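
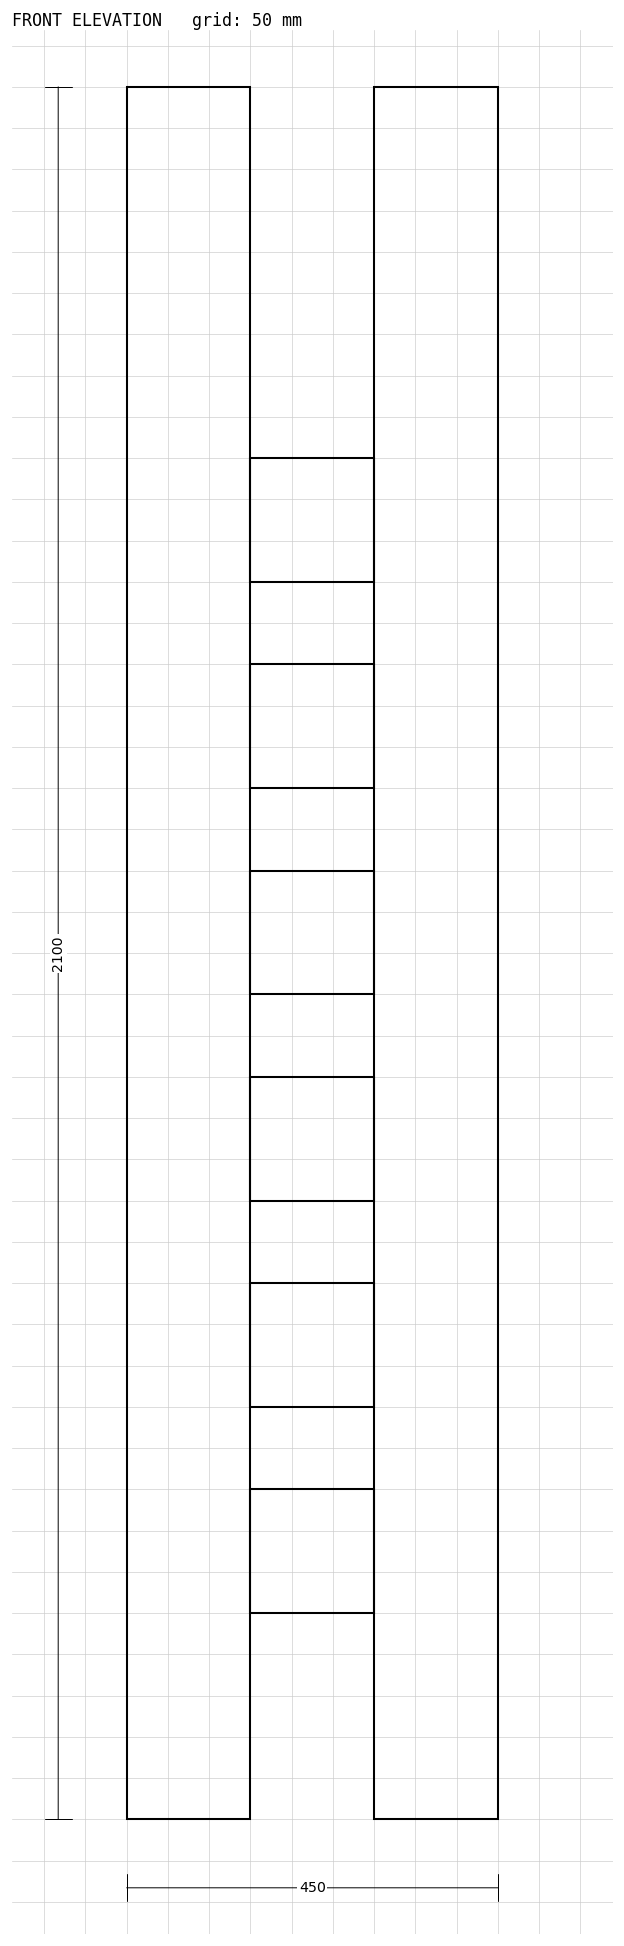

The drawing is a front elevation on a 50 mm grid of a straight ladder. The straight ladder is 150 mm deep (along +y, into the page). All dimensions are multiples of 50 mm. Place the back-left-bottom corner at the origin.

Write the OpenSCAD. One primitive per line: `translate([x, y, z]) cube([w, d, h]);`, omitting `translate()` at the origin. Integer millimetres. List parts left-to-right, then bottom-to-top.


cube([150, 150, 2100]);
translate([150, 0, 250]) cube([150, 150, 150]);
translate([150, 0, 500]) cube([150, 150, 150]);
translate([150, 0, 750]) cube([150, 150, 150]);
translate([150, 0, 1000]) cube([150, 150, 150]);
translate([150, 0, 1250]) cube([150, 150, 150]);
translate([150, 0, 1500]) cube([150, 150, 150]);
translate([300, 0, 0]) cube([150, 150, 2100]);


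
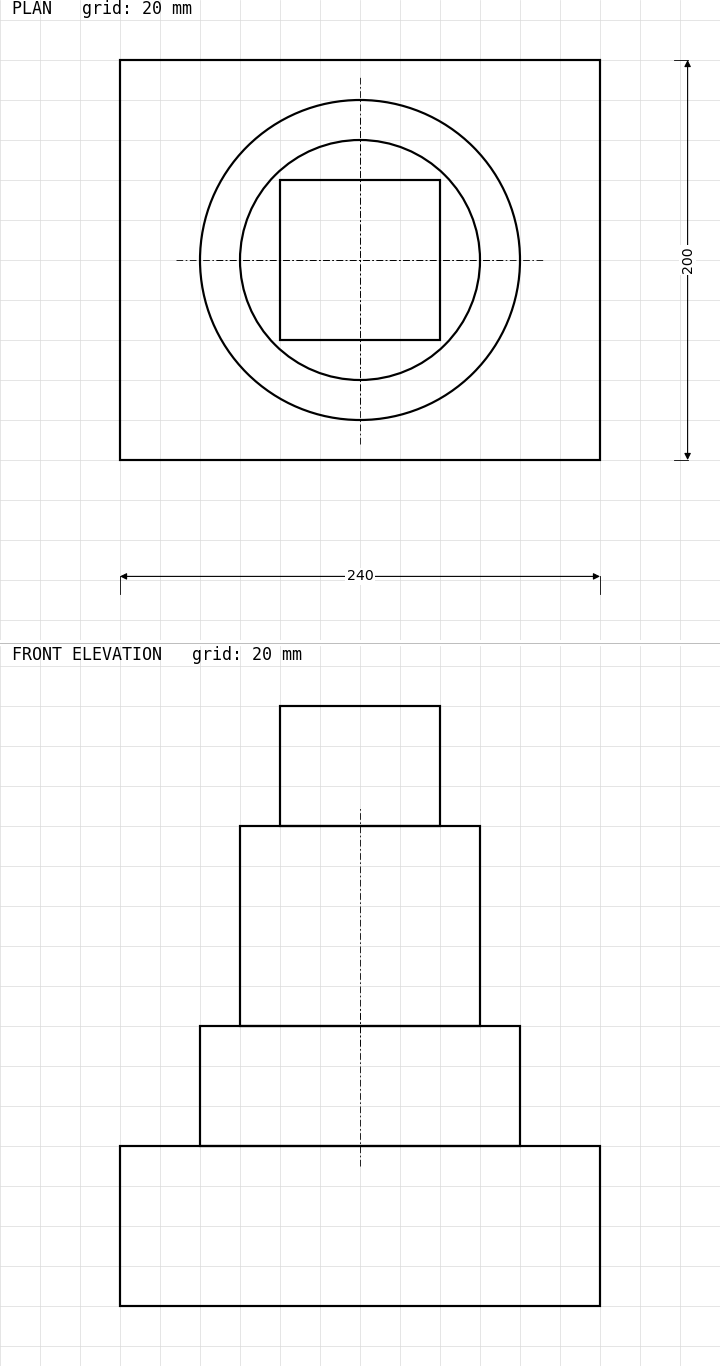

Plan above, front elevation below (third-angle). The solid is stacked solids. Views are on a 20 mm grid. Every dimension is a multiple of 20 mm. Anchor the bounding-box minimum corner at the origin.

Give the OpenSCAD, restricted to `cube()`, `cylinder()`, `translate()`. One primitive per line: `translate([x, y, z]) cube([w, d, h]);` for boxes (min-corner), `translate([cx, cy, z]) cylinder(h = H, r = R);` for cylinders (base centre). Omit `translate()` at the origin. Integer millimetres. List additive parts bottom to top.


cube([240, 200, 80]);
translate([120, 100, 80]) cylinder(h = 60, r = 80);
translate([120, 100, 140]) cylinder(h = 100, r = 60);
translate([80, 60, 240]) cube([80, 80, 60]);


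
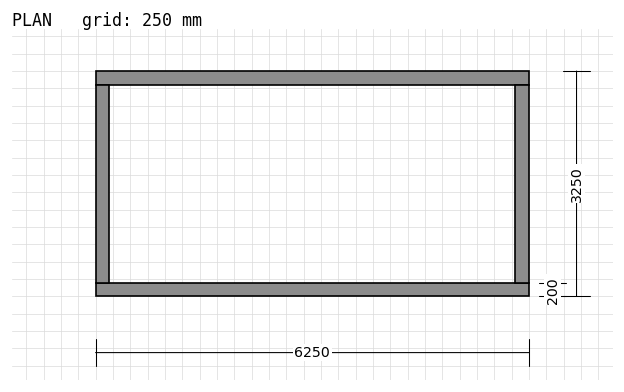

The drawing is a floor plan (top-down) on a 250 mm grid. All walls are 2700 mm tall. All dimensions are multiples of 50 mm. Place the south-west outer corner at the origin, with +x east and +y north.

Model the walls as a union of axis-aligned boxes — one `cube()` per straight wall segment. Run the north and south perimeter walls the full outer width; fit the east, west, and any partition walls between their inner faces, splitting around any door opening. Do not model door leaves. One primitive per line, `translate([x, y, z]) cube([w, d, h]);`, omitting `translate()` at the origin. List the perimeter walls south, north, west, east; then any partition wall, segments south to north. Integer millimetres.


cube([6250, 200, 2700]);
translate([0, 3050, 0]) cube([6250, 200, 2700]);
translate([0, 200, 0]) cube([200, 2850, 2700]);
translate([6050, 200, 0]) cube([200, 2850, 2700]);


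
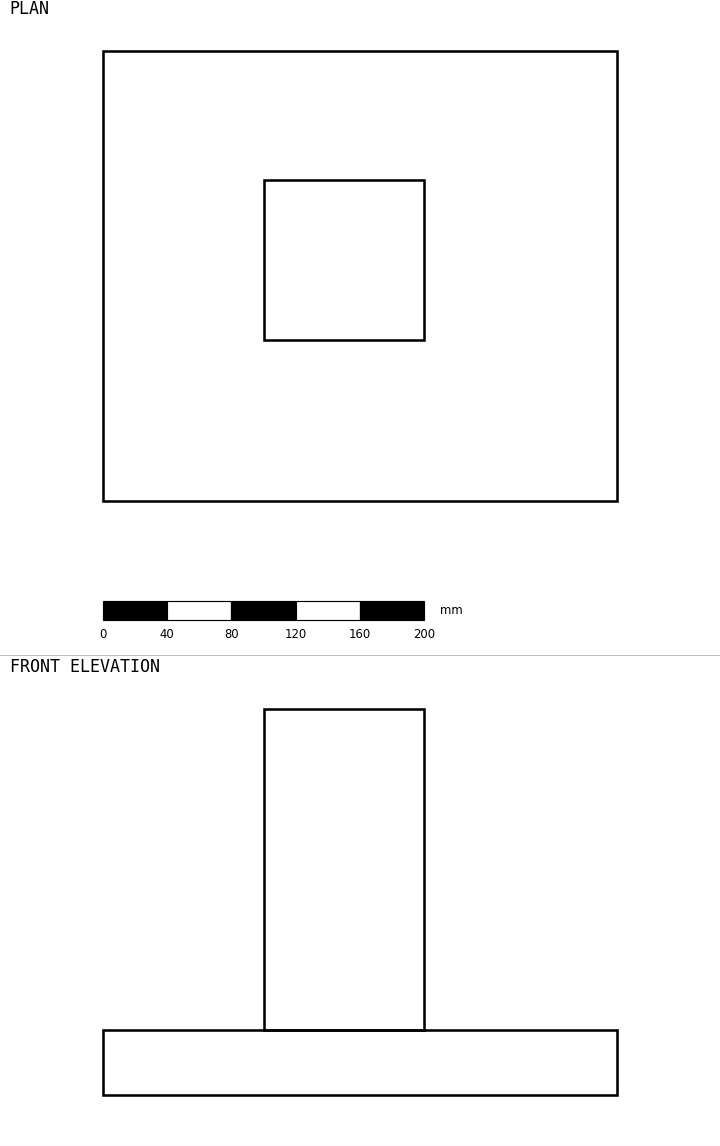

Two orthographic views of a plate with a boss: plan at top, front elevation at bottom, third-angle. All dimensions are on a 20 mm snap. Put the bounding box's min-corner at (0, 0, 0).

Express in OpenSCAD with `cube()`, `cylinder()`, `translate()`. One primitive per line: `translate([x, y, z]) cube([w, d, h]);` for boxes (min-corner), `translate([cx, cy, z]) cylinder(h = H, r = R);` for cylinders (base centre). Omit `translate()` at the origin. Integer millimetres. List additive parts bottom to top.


cube([320, 280, 40]);
translate([100, 100, 40]) cube([100, 100, 200]);


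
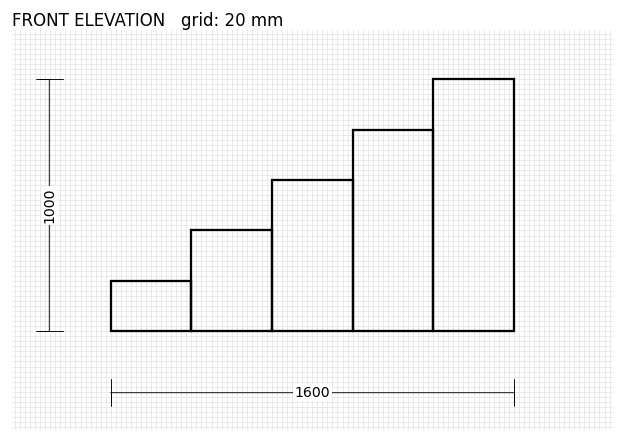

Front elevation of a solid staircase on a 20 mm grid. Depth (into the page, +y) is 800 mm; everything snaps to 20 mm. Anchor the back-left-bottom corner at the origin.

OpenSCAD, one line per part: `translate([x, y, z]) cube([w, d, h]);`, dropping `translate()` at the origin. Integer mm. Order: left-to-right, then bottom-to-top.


cube([320, 800, 200]);
translate([320, 0, 0]) cube([320, 800, 400]);
translate([640, 0, 0]) cube([320, 800, 600]);
translate([960, 0, 0]) cube([320, 800, 800]);
translate([1280, 0, 0]) cube([320, 800, 1000]);


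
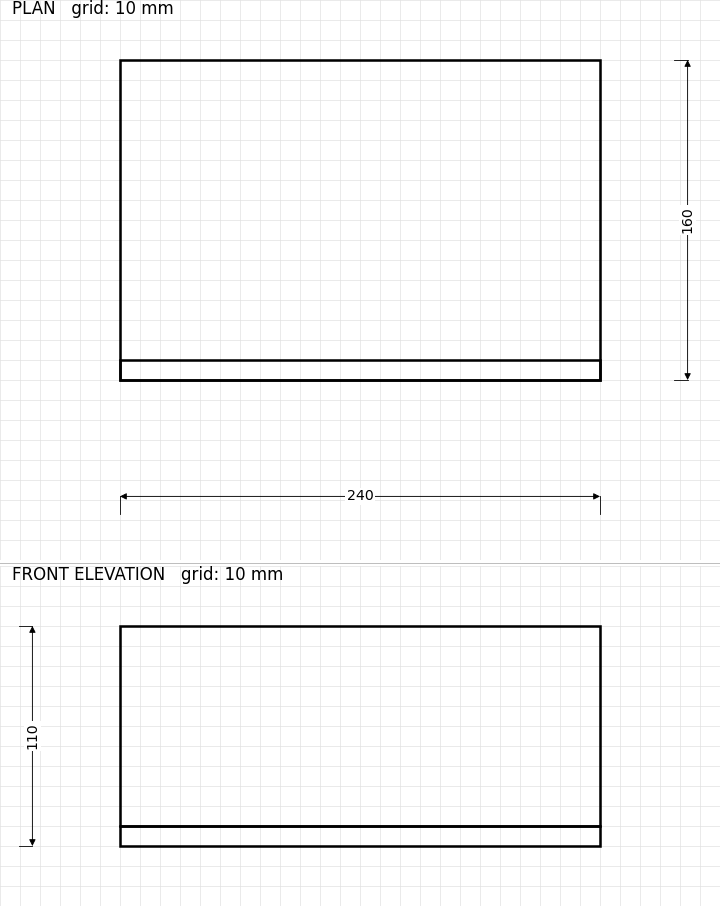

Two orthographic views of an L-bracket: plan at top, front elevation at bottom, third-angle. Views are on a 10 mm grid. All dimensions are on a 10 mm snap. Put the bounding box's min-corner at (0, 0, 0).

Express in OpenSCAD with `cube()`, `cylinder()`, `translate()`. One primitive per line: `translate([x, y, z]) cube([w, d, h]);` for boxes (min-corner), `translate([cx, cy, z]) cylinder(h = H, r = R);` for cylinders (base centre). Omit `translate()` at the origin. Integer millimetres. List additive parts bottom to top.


cube([240, 160, 10]);
translate([0, 0, 10]) cube([240, 10, 100]);


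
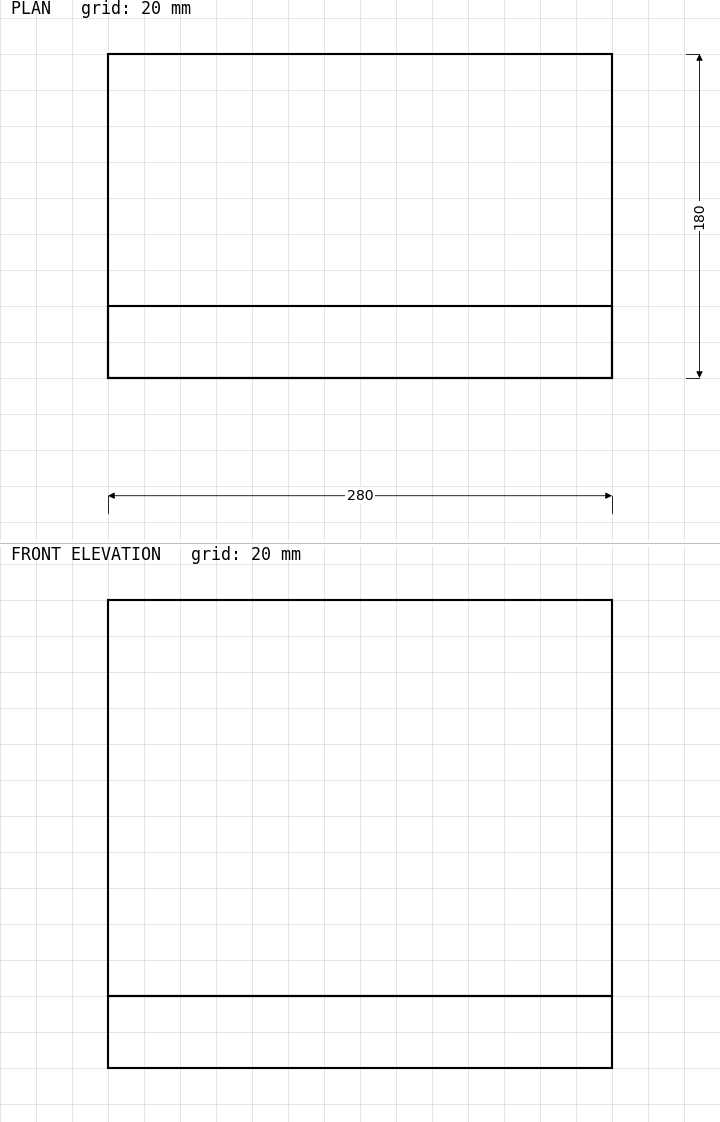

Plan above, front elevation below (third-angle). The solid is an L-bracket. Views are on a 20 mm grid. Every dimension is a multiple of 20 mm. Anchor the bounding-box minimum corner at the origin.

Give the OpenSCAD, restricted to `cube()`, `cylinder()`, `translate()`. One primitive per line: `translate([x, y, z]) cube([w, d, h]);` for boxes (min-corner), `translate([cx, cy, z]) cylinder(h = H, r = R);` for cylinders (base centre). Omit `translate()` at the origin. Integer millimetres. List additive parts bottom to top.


cube([280, 180, 40]);
translate([0, 0, 40]) cube([280, 40, 220]);


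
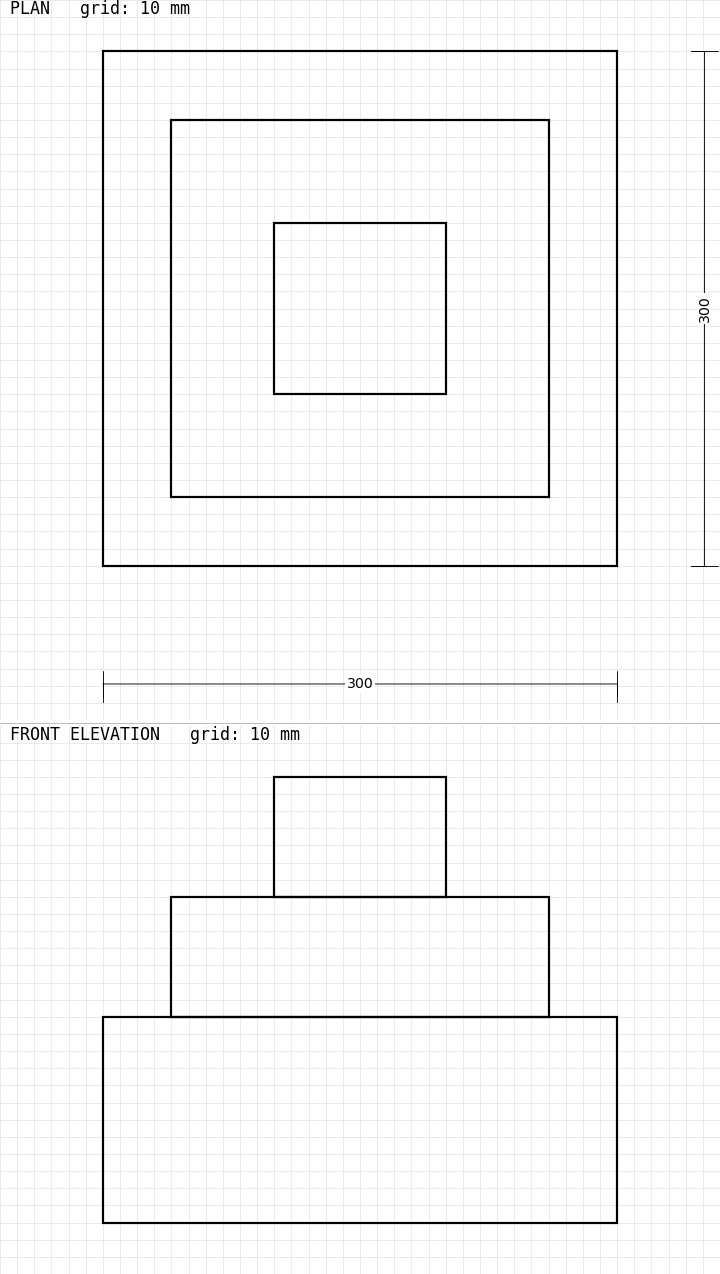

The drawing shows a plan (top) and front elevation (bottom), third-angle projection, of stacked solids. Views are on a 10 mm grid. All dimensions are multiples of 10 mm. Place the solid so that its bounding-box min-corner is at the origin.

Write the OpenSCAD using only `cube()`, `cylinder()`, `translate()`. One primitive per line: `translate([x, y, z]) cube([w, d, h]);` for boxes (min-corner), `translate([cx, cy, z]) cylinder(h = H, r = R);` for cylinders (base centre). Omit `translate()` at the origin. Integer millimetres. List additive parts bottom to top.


cube([300, 300, 120]);
translate([40, 40, 120]) cube([220, 220, 70]);
translate([100, 100, 190]) cube([100, 100, 70]);


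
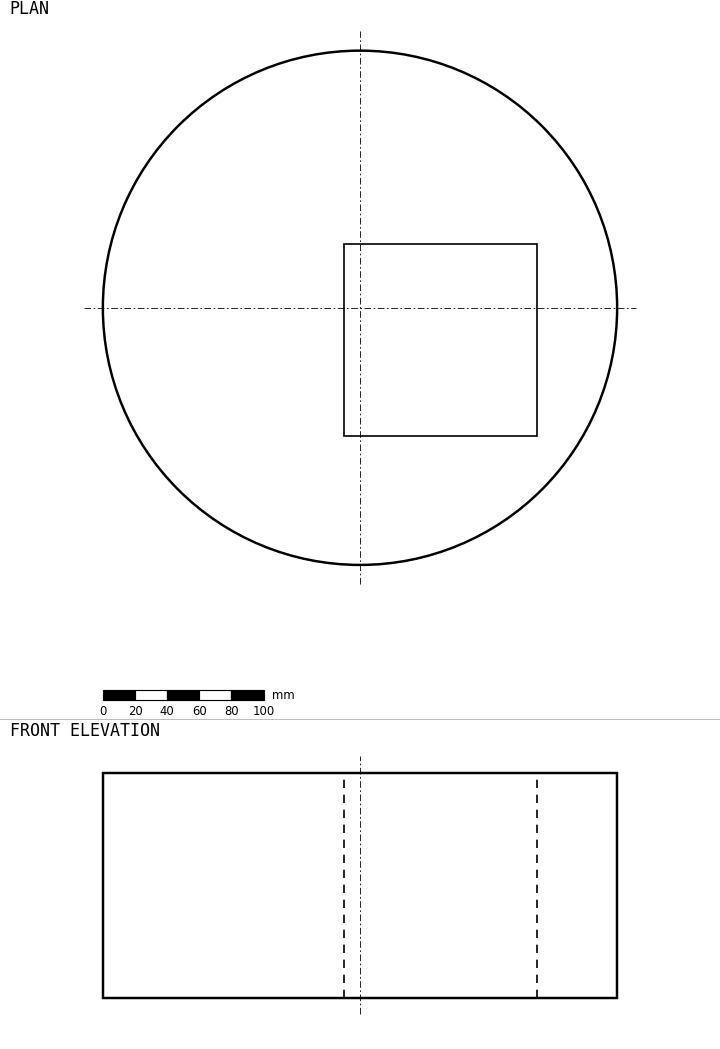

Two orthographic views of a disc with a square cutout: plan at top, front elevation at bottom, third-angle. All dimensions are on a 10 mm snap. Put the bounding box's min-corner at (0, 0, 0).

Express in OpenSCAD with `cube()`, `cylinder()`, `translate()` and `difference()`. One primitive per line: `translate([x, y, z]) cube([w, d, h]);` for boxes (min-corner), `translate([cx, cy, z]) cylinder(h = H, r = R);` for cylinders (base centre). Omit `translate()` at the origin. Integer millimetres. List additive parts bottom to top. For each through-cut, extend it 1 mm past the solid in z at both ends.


difference() {
  translate([160, 160, 0]) cylinder(h = 140, r = 160);
  translate([150, 80, -1]) cube([120, 120, 142]);
}


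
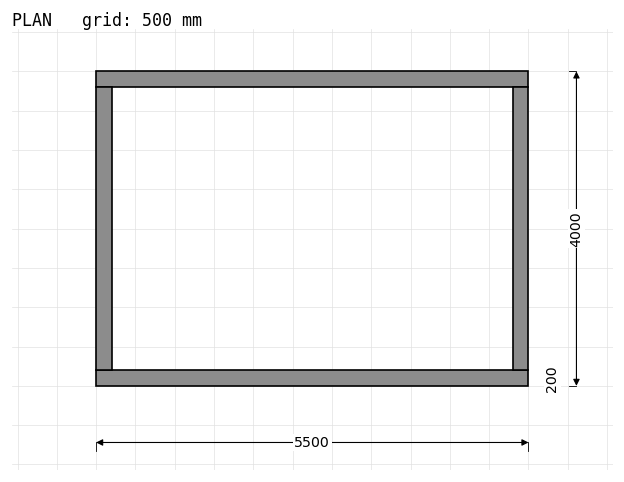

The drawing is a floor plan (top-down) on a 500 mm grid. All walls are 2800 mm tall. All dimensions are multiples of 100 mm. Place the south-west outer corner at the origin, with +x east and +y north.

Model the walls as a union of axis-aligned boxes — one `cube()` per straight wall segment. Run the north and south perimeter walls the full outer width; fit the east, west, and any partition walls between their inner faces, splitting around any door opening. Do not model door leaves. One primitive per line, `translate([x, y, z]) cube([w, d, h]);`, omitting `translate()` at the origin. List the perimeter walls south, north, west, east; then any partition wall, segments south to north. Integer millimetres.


cube([5500, 200, 2800]);
translate([0, 3800, 0]) cube([5500, 200, 2800]);
translate([0, 200, 0]) cube([200, 3600, 2800]);
translate([5300, 200, 0]) cube([200, 3600, 2800]);


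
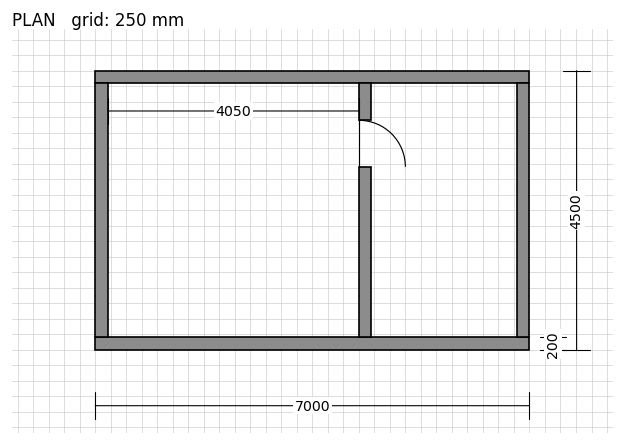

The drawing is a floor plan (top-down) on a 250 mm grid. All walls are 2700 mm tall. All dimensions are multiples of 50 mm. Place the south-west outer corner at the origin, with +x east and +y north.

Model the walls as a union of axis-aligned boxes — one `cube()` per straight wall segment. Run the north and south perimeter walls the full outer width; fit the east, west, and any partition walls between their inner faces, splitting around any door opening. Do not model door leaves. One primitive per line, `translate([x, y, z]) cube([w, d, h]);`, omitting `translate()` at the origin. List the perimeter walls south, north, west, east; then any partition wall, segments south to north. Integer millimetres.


cube([7000, 200, 2700]);
translate([0, 4300, 0]) cube([7000, 200, 2700]);
translate([0, 200, 0]) cube([200, 4100, 2700]);
translate([6800, 200, 0]) cube([200, 4100, 2700]);
translate([4250, 200, 0]) cube([200, 2750, 2700]);
translate([4250, 3700, 0]) cube([200, 600, 2700]);


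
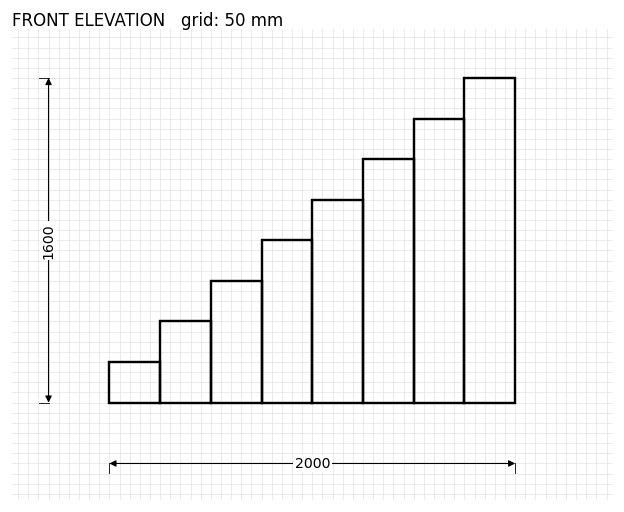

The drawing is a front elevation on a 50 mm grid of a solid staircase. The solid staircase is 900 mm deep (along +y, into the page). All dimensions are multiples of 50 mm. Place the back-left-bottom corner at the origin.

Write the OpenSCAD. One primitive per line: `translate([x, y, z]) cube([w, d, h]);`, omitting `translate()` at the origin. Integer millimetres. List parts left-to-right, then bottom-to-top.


cube([250, 900, 200]);
translate([250, 0, 0]) cube([250, 900, 400]);
translate([500, 0, 0]) cube([250, 900, 600]);
translate([750, 0, 0]) cube([250, 900, 800]);
translate([1000, 0, 0]) cube([250, 900, 1000]);
translate([1250, 0, 0]) cube([250, 900, 1200]);
translate([1500, 0, 0]) cube([250, 900, 1400]);
translate([1750, 0, 0]) cube([250, 900, 1600]);


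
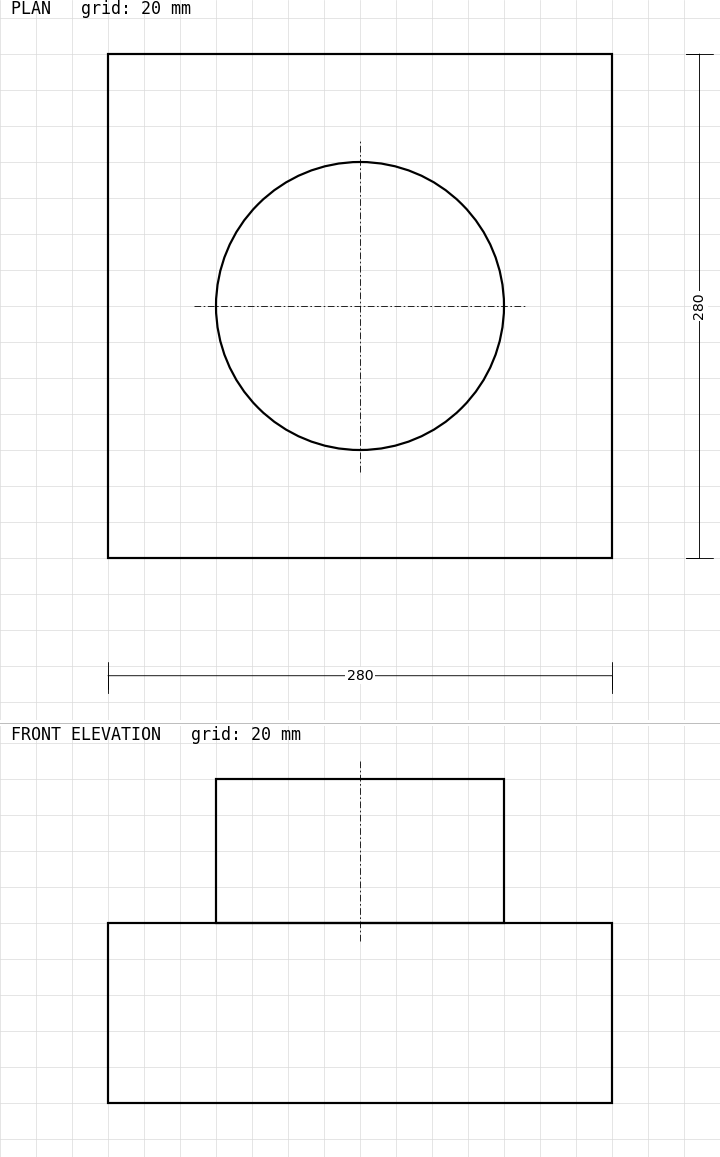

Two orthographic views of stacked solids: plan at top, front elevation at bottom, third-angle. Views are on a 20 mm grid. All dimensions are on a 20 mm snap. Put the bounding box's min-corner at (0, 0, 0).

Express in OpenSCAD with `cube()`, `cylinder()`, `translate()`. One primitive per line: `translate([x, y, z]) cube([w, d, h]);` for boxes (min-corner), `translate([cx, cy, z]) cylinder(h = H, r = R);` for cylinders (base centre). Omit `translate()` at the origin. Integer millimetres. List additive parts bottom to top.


cube([280, 280, 100]);
translate([140, 140, 100]) cylinder(h = 80, r = 80);


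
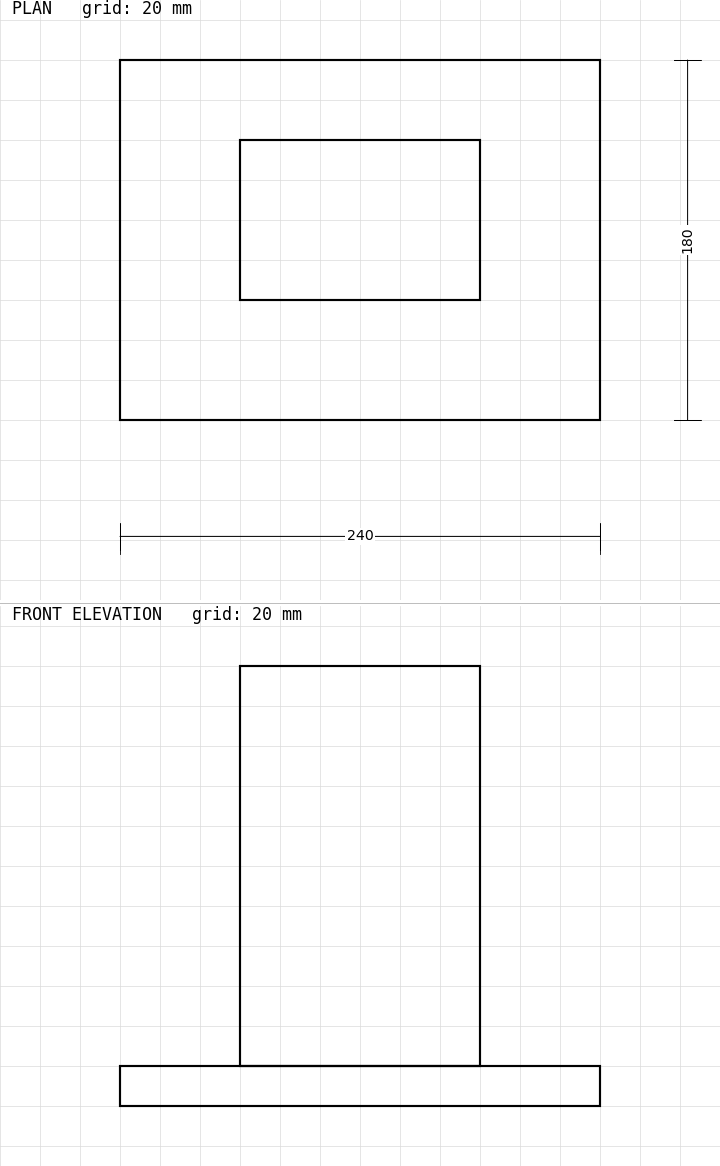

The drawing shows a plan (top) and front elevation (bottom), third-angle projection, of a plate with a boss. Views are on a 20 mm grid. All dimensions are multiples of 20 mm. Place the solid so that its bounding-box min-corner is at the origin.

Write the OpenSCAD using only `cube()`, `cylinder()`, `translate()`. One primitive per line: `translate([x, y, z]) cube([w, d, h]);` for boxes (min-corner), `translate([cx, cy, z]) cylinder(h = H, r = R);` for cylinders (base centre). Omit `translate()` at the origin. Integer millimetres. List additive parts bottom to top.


cube([240, 180, 20]);
translate([60, 60, 20]) cube([120, 80, 200]);


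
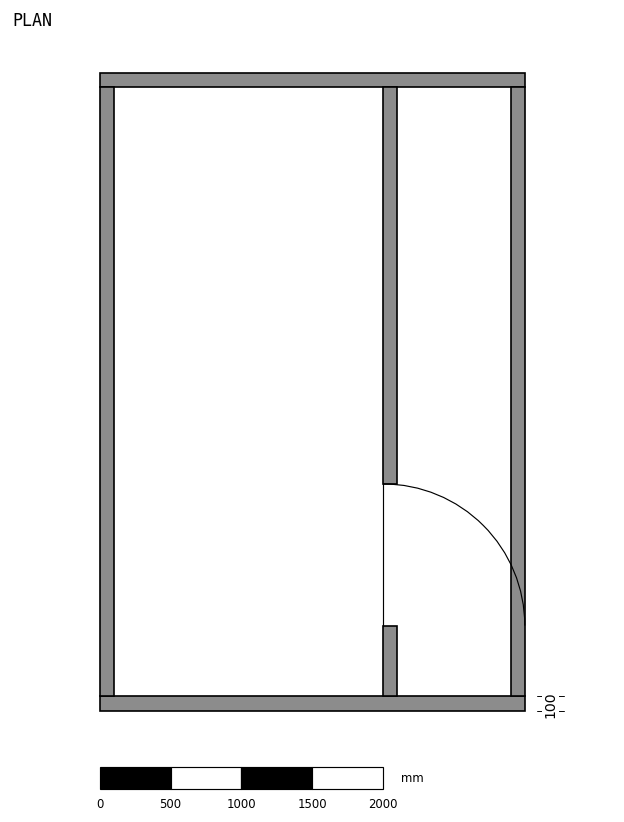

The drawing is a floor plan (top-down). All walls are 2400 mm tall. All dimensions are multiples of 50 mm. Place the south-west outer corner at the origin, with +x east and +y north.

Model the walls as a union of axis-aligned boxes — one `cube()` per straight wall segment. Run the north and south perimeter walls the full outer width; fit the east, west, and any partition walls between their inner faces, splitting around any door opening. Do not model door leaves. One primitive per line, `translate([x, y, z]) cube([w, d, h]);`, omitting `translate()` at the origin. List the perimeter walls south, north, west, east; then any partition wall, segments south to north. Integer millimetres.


cube([3000, 100, 2400]);
translate([0, 4400, 0]) cube([3000, 100, 2400]);
translate([0, 100, 0]) cube([100, 4300, 2400]);
translate([2900, 100, 0]) cube([100, 4300, 2400]);
translate([2000, 100, 0]) cube([100, 500, 2400]);
translate([2000, 1600, 0]) cube([100, 2800, 2400]);


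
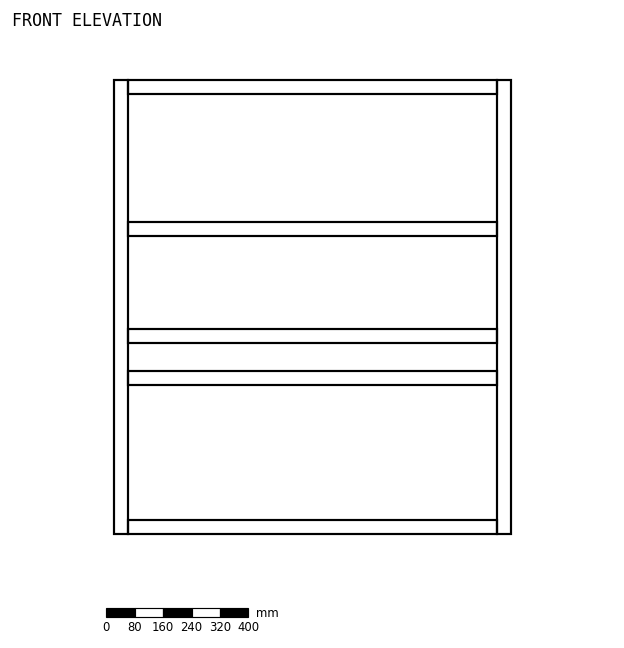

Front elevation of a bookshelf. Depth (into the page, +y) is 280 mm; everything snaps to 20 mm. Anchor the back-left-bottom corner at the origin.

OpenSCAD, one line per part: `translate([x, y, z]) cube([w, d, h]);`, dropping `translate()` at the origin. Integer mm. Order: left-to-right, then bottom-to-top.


cube([40, 280, 1280]);
translate([40, 0, 0]) cube([1040, 280, 40]);
translate([40, 0, 420]) cube([1040, 280, 40]);
translate([40, 0, 540]) cube([1040, 280, 40]);
translate([40, 0, 840]) cube([1040, 280, 40]);
translate([40, 0, 1240]) cube([1040, 280, 40]);
translate([1080, 0, 0]) cube([40, 280, 1280]);


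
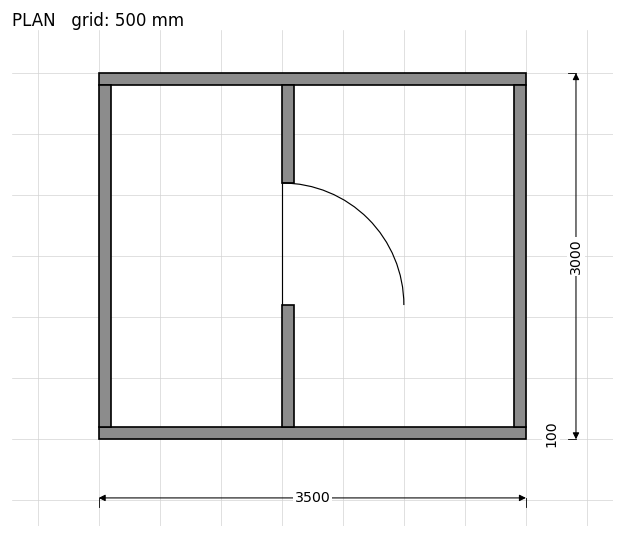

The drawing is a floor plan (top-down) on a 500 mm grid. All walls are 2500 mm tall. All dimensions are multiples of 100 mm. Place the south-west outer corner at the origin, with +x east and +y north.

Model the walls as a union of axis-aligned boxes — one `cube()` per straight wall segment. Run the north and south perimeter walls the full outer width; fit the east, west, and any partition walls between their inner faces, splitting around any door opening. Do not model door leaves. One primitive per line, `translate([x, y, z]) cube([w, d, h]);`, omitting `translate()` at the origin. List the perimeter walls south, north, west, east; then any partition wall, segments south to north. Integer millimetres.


cube([3500, 100, 2500]);
translate([0, 2900, 0]) cube([3500, 100, 2500]);
translate([0, 100, 0]) cube([100, 2800, 2500]);
translate([3400, 100, 0]) cube([100, 2800, 2500]);
translate([1500, 100, 0]) cube([100, 1000, 2500]);
translate([1500, 2100, 0]) cube([100, 800, 2500]);


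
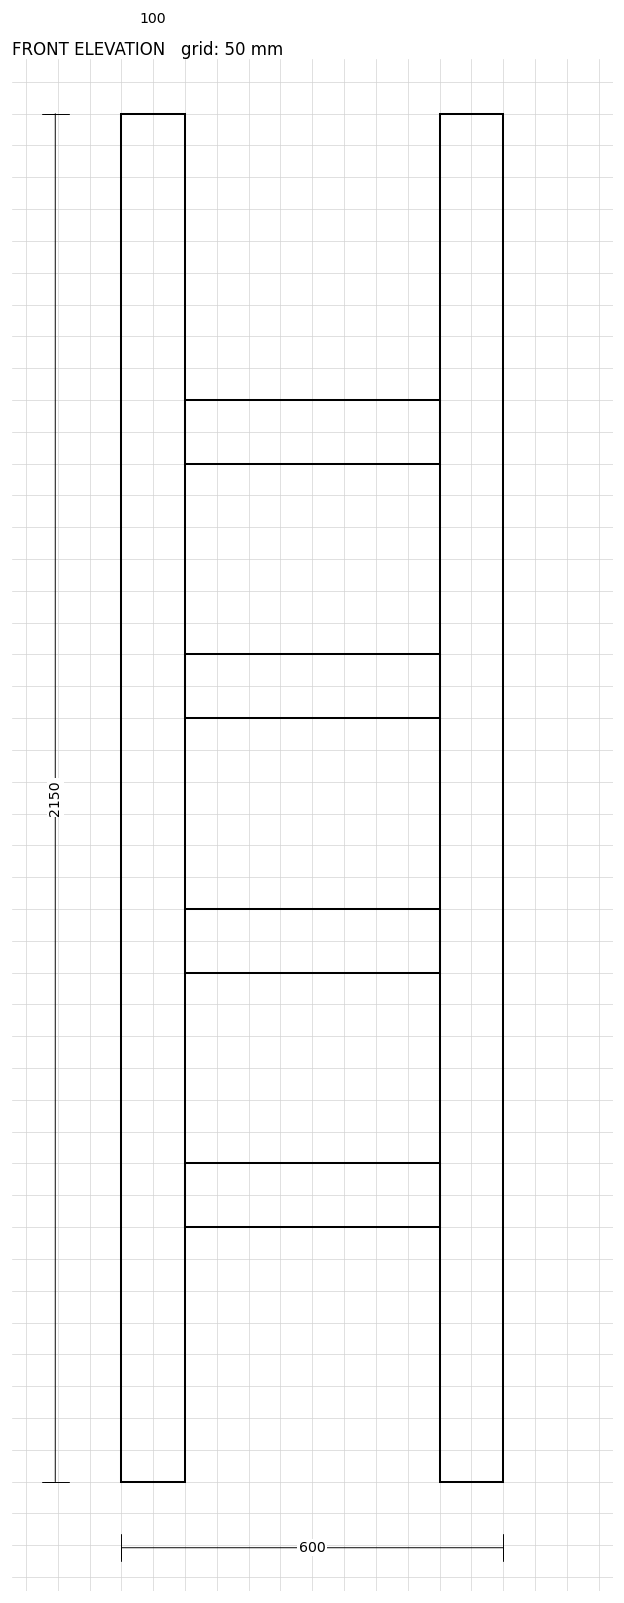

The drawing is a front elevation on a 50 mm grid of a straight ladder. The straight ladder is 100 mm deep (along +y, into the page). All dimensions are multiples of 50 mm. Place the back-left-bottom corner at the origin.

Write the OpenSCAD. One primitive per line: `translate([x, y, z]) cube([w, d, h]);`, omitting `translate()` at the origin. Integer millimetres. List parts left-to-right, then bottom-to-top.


cube([100, 100, 2150]);
translate([100, 0, 400]) cube([400, 100, 100]);
translate([100, 0, 800]) cube([400, 100, 100]);
translate([100, 0, 1200]) cube([400, 100, 100]);
translate([100, 0, 1600]) cube([400, 100, 100]);
translate([500, 0, 0]) cube([100, 100, 2150]);


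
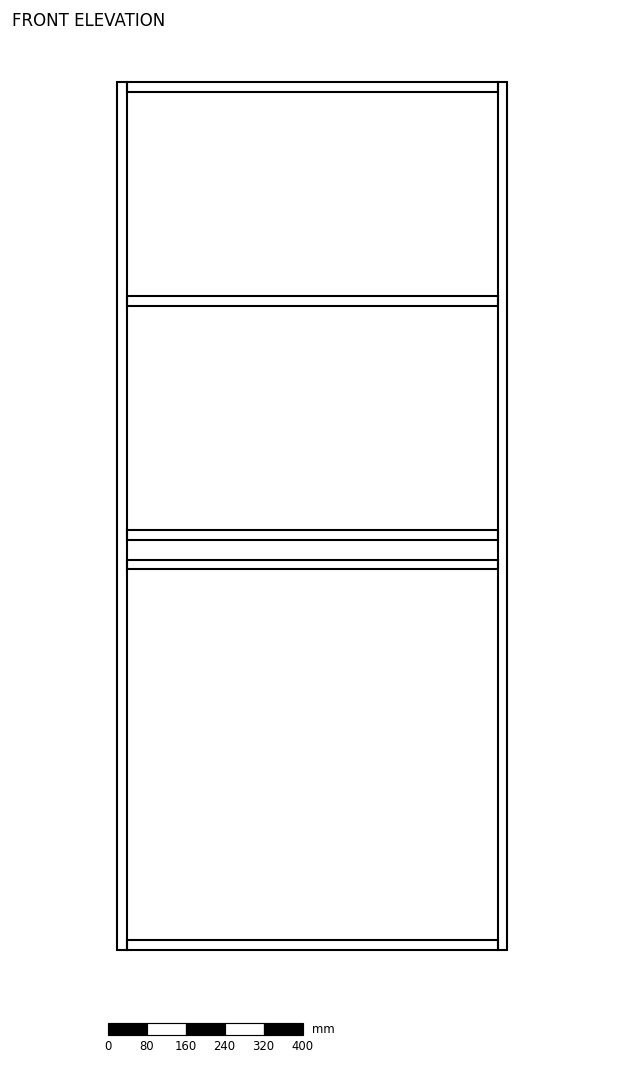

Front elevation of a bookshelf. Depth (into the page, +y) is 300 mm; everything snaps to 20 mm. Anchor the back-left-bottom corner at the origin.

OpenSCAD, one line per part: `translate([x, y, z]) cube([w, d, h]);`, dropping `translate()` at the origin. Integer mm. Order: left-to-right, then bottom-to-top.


cube([20, 300, 1780]);
translate([20, 0, 0]) cube([760, 300, 20]);
translate([20, 0, 780]) cube([760, 300, 20]);
translate([20, 0, 840]) cube([760, 300, 20]);
translate([20, 0, 1320]) cube([760, 300, 20]);
translate([20, 0, 1760]) cube([760, 300, 20]);
translate([780, 0, 0]) cube([20, 300, 1780]);


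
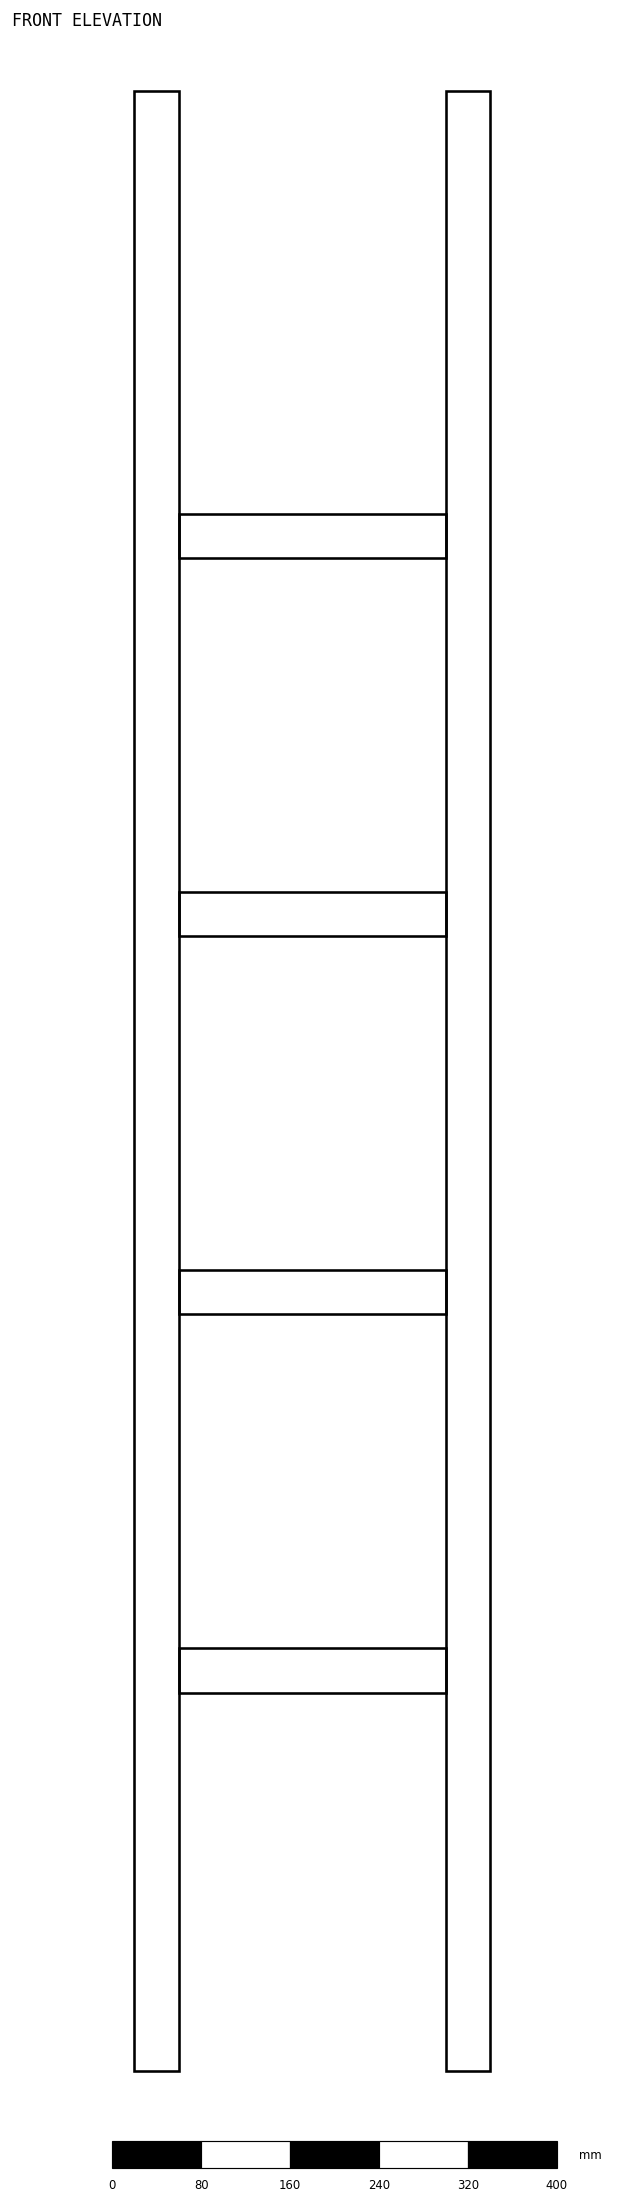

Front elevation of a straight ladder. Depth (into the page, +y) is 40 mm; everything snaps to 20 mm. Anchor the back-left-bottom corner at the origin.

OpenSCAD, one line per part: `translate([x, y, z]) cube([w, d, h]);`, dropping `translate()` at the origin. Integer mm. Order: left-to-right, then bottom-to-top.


cube([40, 40, 1780]);
translate([40, 0, 340]) cube([240, 40, 40]);
translate([40, 0, 680]) cube([240, 40, 40]);
translate([40, 0, 1020]) cube([240, 40, 40]);
translate([40, 0, 1360]) cube([240, 40, 40]);
translate([280, 0, 0]) cube([40, 40, 1780]);


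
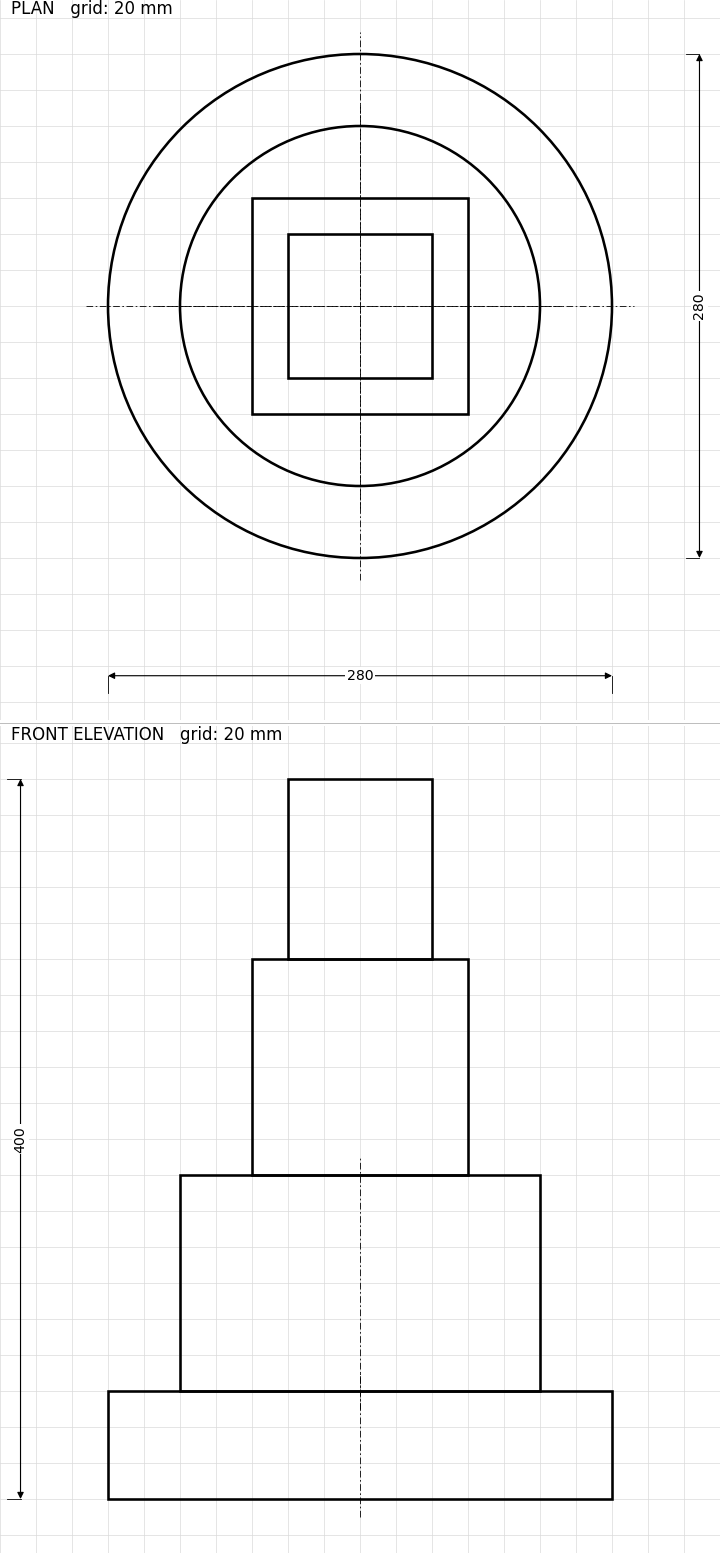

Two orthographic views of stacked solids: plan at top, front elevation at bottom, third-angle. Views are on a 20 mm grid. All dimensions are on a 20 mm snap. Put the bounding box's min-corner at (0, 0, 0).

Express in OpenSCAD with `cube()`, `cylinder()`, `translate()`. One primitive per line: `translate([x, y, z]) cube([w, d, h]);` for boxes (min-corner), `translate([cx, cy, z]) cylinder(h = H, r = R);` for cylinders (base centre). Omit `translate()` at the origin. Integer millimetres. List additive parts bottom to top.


translate([140, 140, 0]) cylinder(h = 60, r = 140);
translate([140, 140, 60]) cylinder(h = 120, r = 100);
translate([80, 80, 180]) cube([120, 120, 120]);
translate([100, 100, 300]) cube([80, 80, 100]);


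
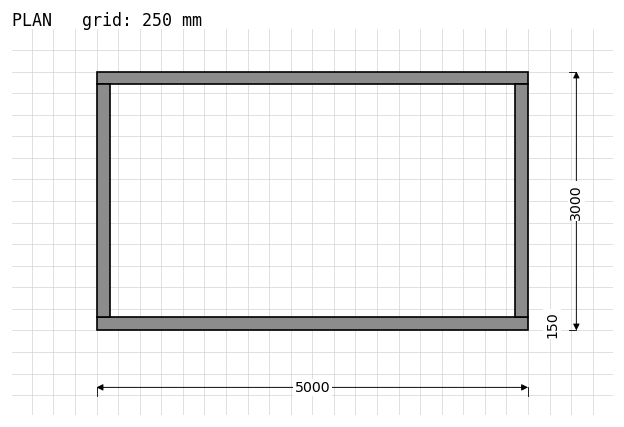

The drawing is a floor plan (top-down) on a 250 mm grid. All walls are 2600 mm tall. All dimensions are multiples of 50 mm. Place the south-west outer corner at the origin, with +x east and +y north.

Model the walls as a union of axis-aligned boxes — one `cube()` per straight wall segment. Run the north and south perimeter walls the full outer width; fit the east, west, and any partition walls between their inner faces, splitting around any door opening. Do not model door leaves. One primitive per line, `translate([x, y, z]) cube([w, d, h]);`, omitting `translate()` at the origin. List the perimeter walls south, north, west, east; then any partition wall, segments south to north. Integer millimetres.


cube([5000, 150, 2600]);
translate([0, 2850, 0]) cube([5000, 150, 2600]);
translate([0, 150, 0]) cube([150, 2700, 2600]);
translate([4850, 150, 0]) cube([150, 2700, 2600]);


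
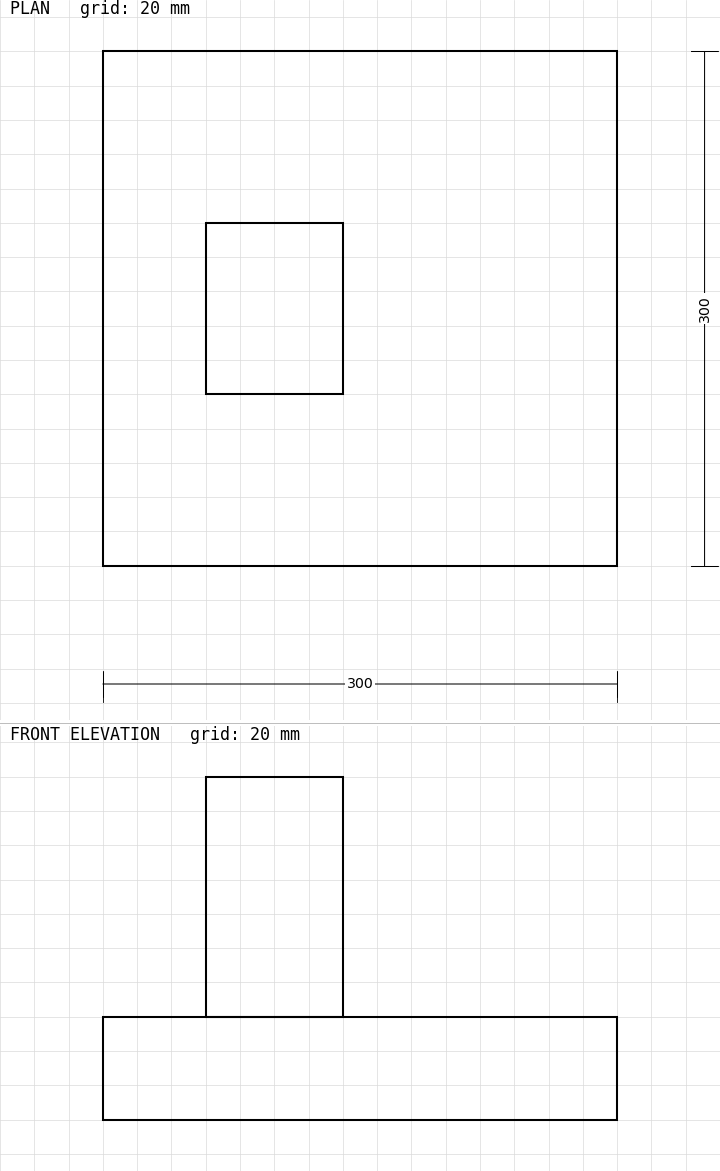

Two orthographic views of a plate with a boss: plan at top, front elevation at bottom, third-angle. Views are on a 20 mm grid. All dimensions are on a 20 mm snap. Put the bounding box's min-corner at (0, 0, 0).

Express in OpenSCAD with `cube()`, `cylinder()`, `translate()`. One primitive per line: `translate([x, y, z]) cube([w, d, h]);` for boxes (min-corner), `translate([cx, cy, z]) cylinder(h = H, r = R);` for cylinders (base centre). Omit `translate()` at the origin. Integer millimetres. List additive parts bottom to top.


cube([300, 300, 60]);
translate([60, 100, 60]) cube([80, 100, 140]);


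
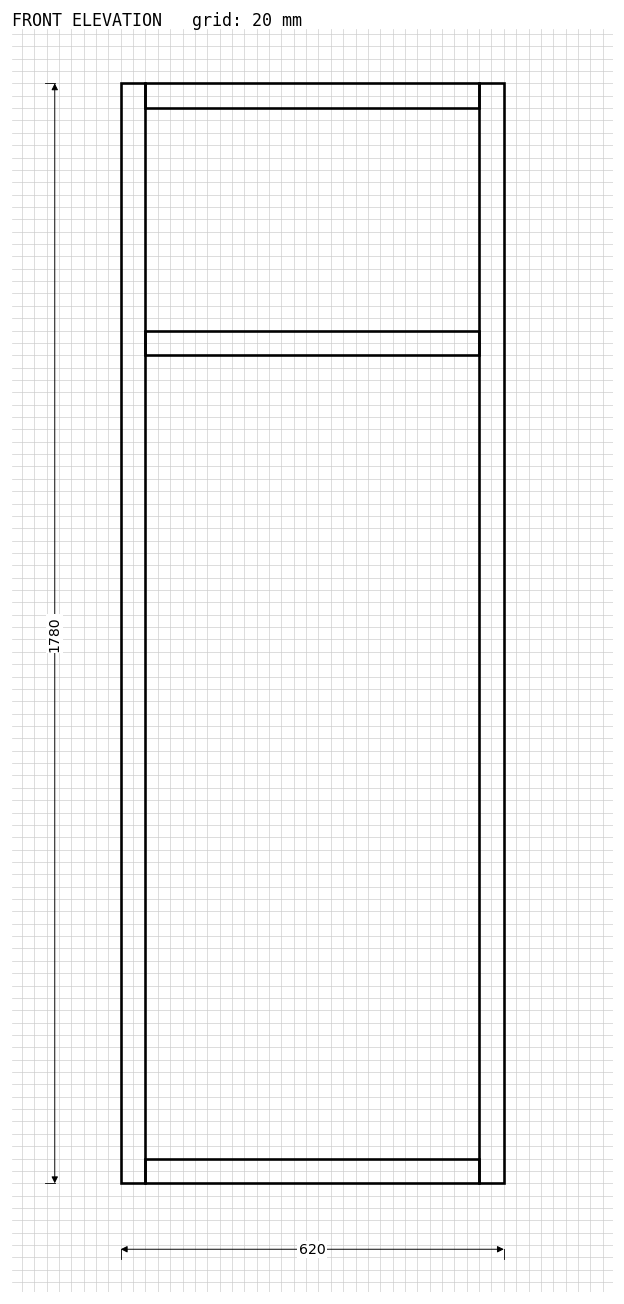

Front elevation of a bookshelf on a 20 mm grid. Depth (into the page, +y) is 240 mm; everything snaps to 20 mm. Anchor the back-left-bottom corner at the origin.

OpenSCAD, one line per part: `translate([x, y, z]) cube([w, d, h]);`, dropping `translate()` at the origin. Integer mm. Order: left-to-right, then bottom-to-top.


cube([40, 240, 1780]);
translate([40, 0, 0]) cube([540, 240, 40]);
translate([40, 0, 1340]) cube([540, 240, 40]);
translate([40, 0, 1740]) cube([540, 240, 40]);
translate([580, 0, 0]) cube([40, 240, 1780]);


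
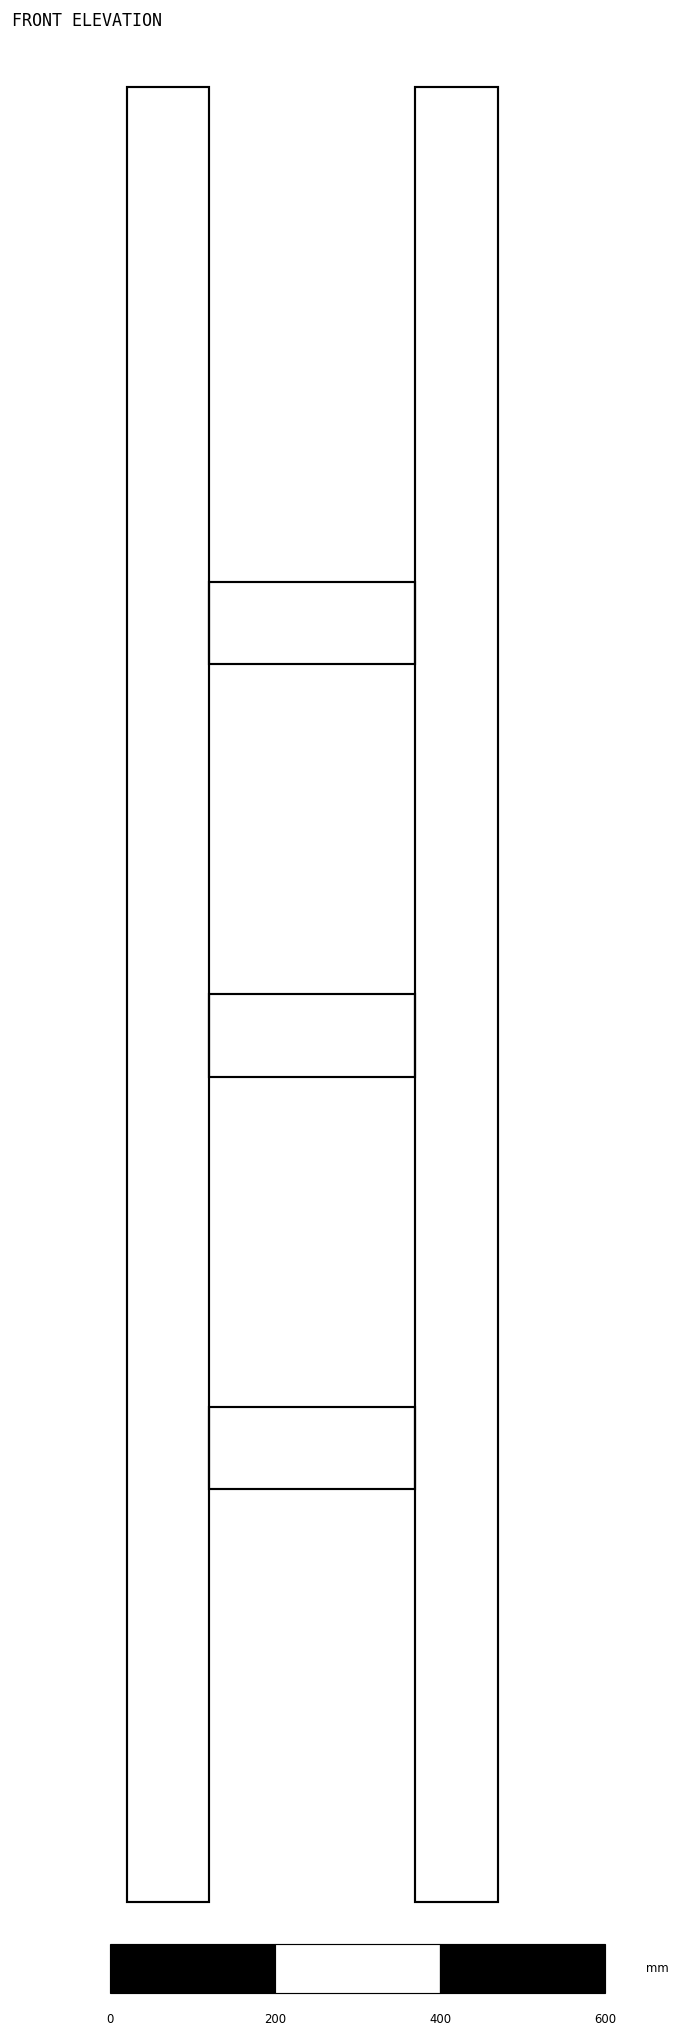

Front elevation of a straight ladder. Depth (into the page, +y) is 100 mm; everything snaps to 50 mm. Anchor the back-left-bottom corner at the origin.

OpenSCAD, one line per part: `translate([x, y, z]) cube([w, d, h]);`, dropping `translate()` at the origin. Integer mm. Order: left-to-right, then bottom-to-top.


cube([100, 100, 2200]);
translate([100, 0, 500]) cube([250, 100, 100]);
translate([100, 0, 1000]) cube([250, 100, 100]);
translate([100, 0, 1500]) cube([250, 100, 100]);
translate([350, 0, 0]) cube([100, 100, 2200]);


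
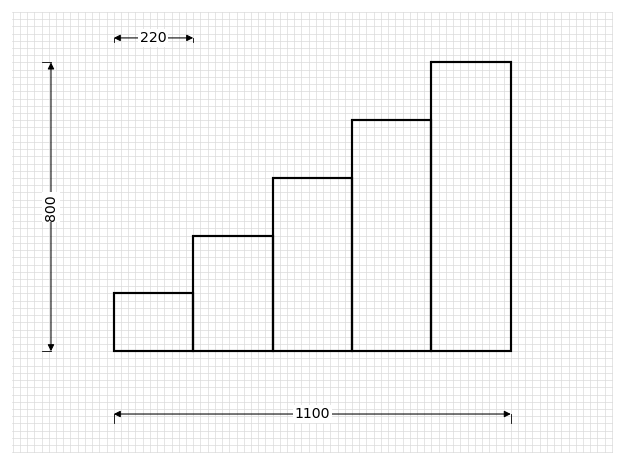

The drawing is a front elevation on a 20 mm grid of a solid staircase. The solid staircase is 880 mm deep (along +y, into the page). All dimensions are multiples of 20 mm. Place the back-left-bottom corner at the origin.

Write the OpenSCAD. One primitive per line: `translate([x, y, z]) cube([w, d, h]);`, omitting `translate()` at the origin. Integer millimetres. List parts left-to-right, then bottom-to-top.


cube([220, 880, 160]);
translate([220, 0, 0]) cube([220, 880, 320]);
translate([440, 0, 0]) cube([220, 880, 480]);
translate([660, 0, 0]) cube([220, 880, 640]);
translate([880, 0, 0]) cube([220, 880, 800]);


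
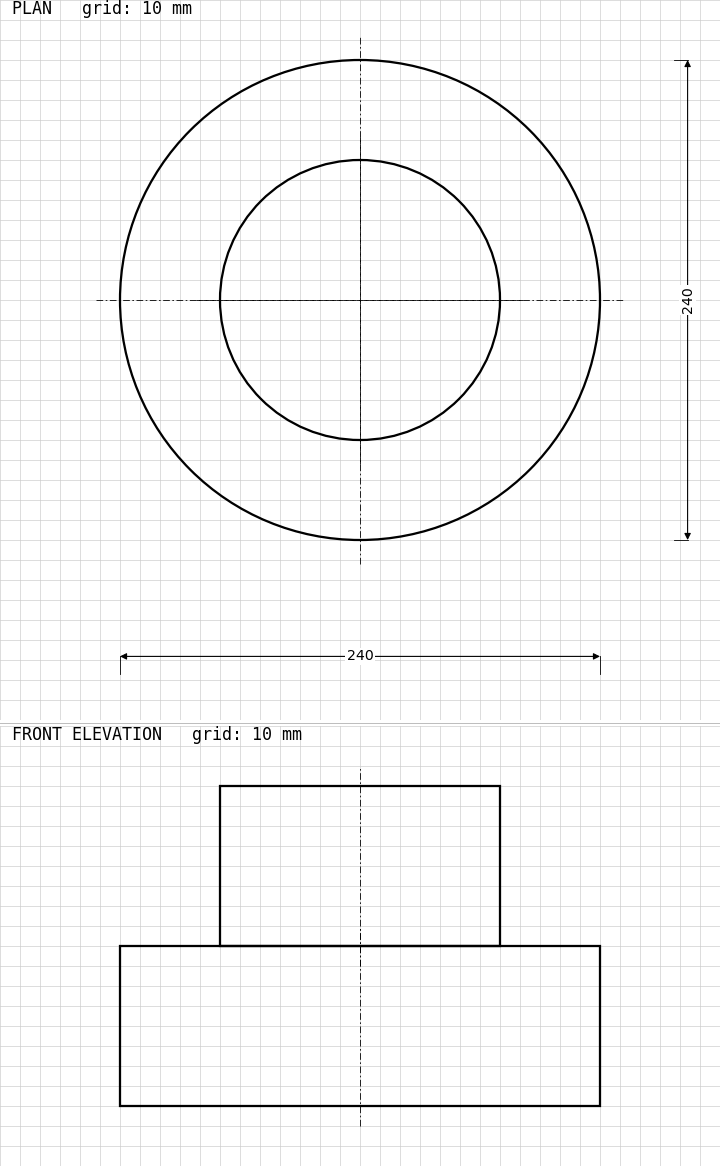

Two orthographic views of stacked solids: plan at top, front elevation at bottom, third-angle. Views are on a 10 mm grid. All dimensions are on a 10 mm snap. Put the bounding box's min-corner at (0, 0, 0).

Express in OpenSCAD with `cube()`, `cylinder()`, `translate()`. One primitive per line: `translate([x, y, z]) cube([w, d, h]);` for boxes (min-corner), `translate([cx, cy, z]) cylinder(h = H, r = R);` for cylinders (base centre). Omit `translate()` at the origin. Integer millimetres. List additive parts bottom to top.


translate([120, 120, 0]) cylinder(h = 80, r = 120);
translate([120, 120, 80]) cylinder(h = 80, r = 70);


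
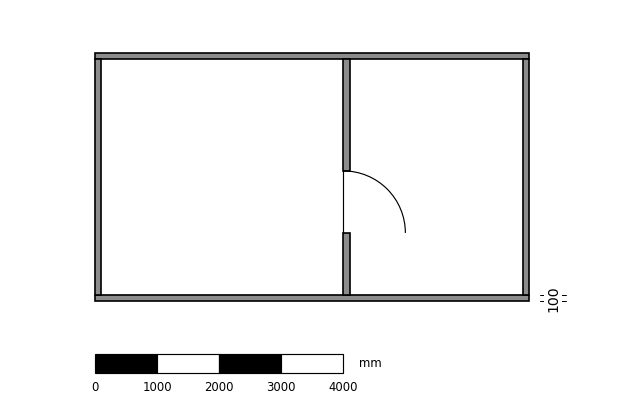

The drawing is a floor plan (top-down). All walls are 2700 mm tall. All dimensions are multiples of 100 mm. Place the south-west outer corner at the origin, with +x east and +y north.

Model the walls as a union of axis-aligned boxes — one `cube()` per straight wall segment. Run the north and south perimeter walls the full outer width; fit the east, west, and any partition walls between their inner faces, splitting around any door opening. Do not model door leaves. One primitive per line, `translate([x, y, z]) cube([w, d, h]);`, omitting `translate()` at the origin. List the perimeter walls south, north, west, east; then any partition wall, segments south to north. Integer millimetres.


cube([7000, 100, 2700]);
translate([0, 3900, 0]) cube([7000, 100, 2700]);
translate([0, 100, 0]) cube([100, 3800, 2700]);
translate([6900, 100, 0]) cube([100, 3800, 2700]);
translate([4000, 100, 0]) cube([100, 1000, 2700]);
translate([4000, 2100, 0]) cube([100, 1800, 2700]);


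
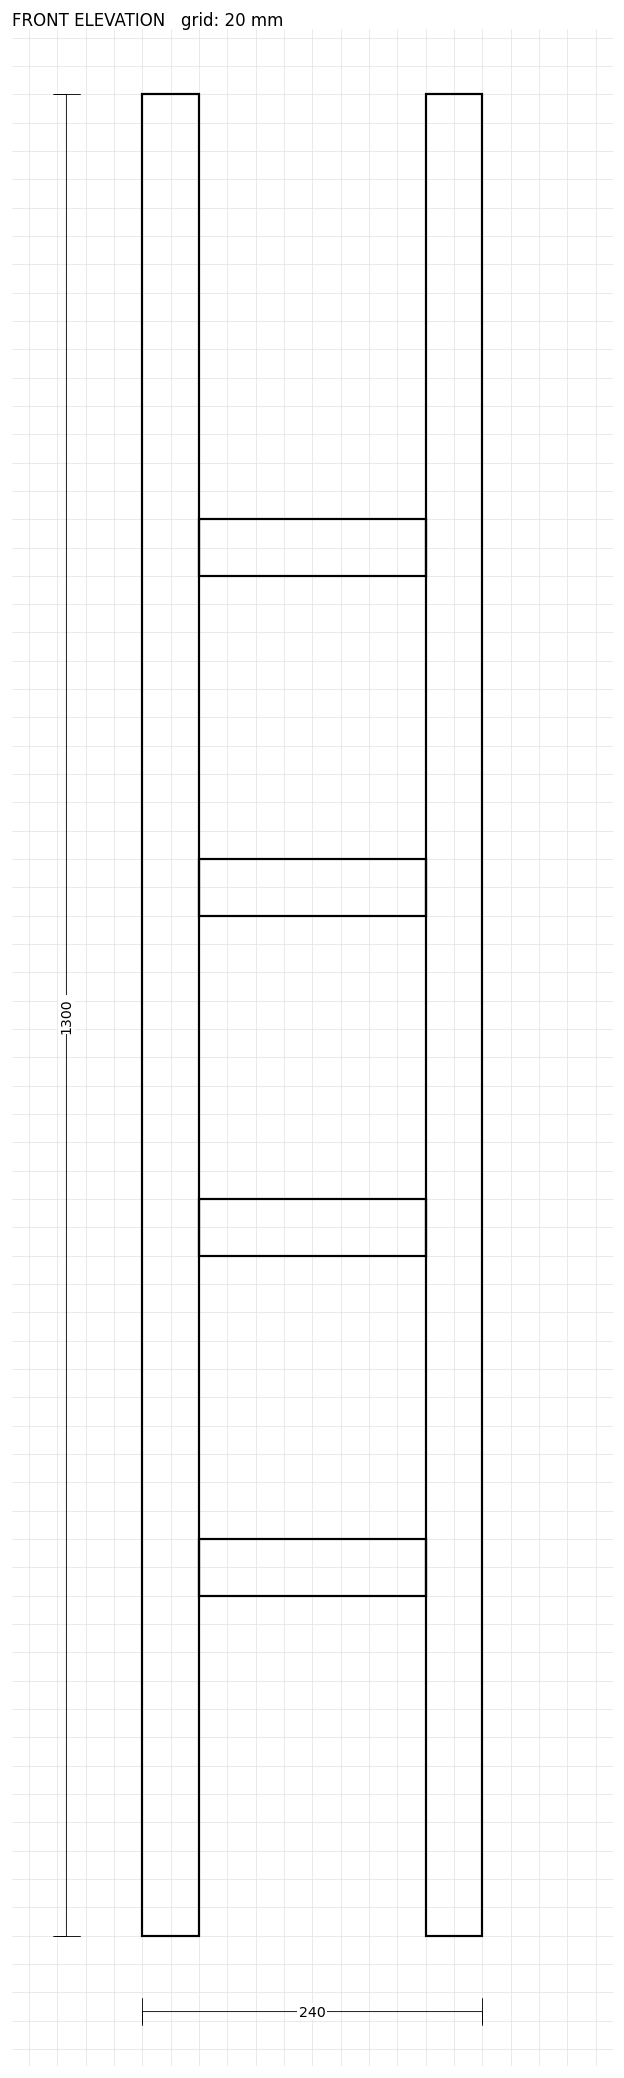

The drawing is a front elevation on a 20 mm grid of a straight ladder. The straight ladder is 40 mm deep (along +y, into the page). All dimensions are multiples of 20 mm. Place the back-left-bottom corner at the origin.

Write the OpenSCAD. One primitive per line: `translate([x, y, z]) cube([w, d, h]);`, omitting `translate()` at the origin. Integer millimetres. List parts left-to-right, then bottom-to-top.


cube([40, 40, 1300]);
translate([40, 0, 240]) cube([160, 40, 40]);
translate([40, 0, 480]) cube([160, 40, 40]);
translate([40, 0, 720]) cube([160, 40, 40]);
translate([40, 0, 960]) cube([160, 40, 40]);
translate([200, 0, 0]) cube([40, 40, 1300]);


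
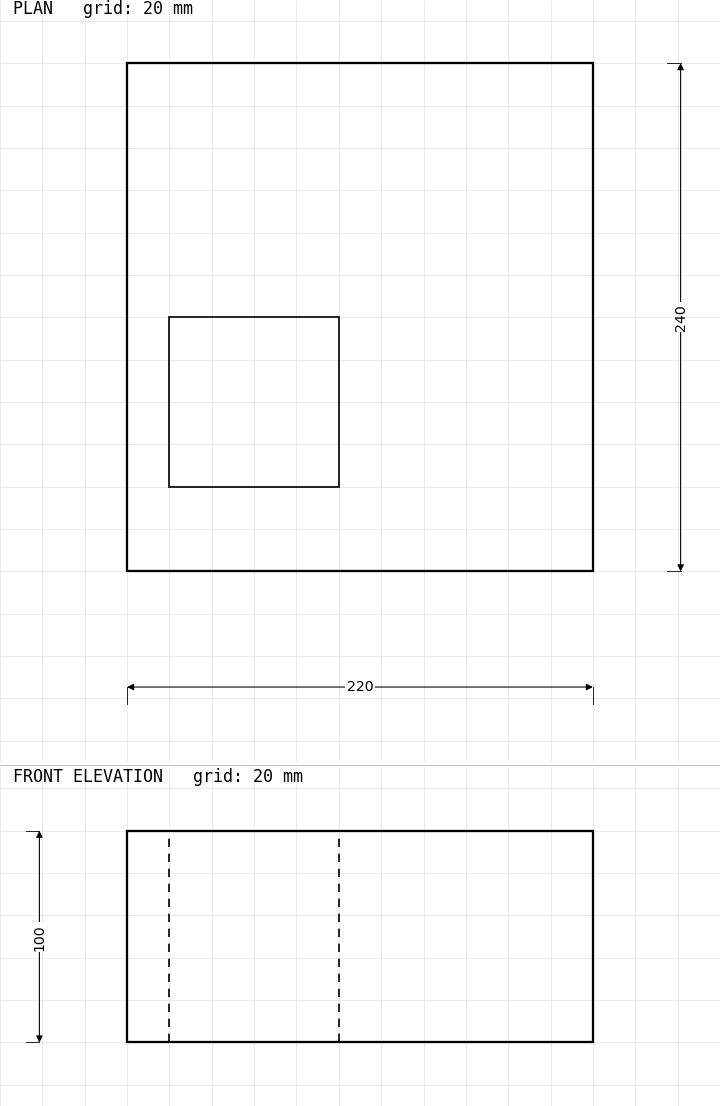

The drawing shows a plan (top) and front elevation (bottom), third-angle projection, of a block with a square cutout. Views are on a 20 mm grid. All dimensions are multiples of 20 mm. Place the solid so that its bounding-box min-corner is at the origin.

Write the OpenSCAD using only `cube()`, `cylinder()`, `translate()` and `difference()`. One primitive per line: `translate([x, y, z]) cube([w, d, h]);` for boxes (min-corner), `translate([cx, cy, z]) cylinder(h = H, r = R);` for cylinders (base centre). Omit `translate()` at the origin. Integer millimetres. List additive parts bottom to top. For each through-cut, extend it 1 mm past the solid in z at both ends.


difference() {
  cube([220, 240, 100]);
  translate([20, 40, -1]) cube([80, 80, 102]);
}


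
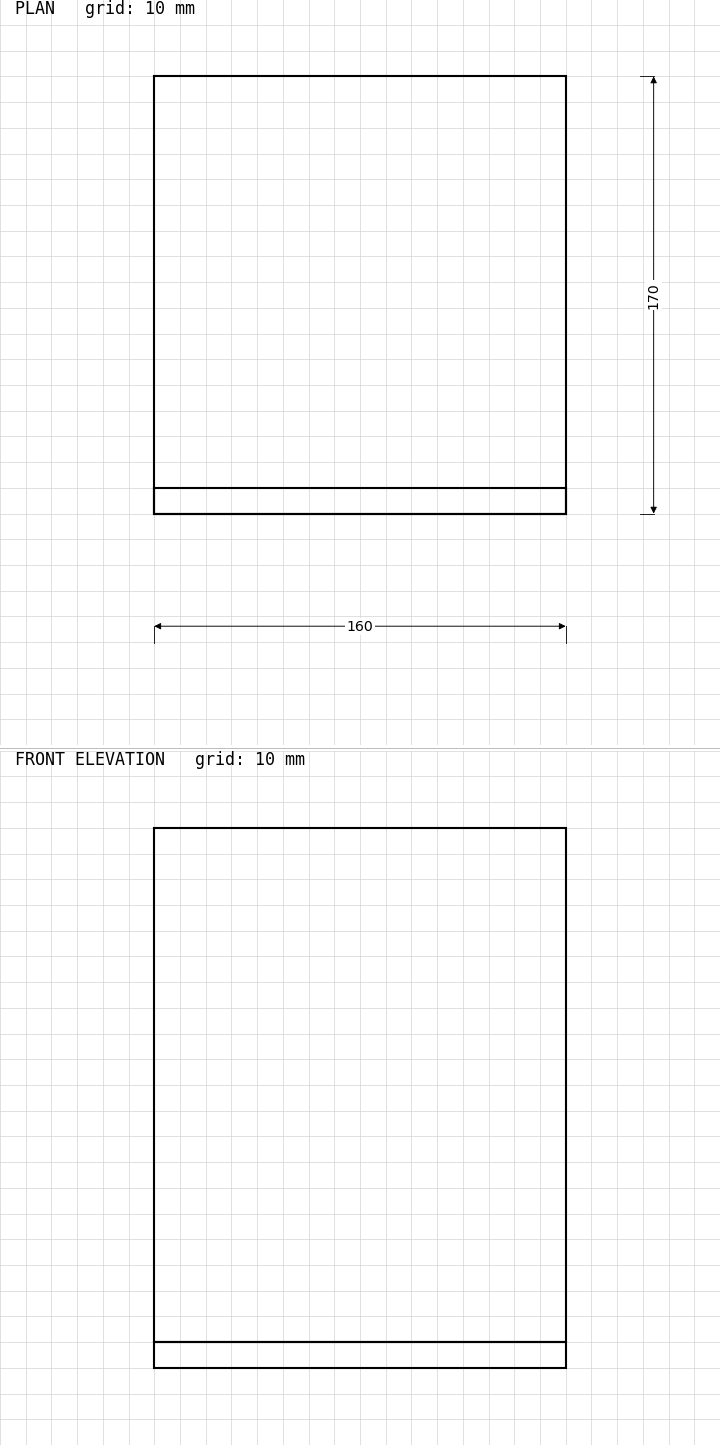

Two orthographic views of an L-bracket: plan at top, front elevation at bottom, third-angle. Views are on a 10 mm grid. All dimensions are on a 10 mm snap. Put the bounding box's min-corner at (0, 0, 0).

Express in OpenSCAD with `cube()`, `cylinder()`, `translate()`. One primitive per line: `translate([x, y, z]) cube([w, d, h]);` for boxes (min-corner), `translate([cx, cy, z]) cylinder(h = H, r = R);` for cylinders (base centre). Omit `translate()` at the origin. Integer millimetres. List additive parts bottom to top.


cube([160, 170, 10]);
translate([0, 0, 10]) cube([160, 10, 200]);


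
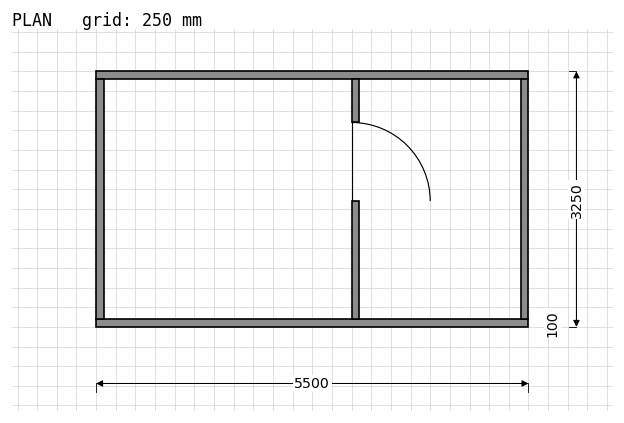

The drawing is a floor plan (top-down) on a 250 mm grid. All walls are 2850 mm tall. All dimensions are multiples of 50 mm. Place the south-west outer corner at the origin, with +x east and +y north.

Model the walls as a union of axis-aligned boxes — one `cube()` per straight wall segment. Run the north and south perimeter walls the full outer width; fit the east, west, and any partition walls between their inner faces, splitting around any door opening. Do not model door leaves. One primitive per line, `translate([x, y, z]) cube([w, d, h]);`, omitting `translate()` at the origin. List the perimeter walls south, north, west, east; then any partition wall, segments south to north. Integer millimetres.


cube([5500, 100, 2850]);
translate([0, 3150, 0]) cube([5500, 100, 2850]);
translate([0, 100, 0]) cube([100, 3050, 2850]);
translate([5400, 100, 0]) cube([100, 3050, 2850]);
translate([3250, 100, 0]) cube([100, 1500, 2850]);
translate([3250, 2600, 0]) cube([100, 550, 2850]);
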